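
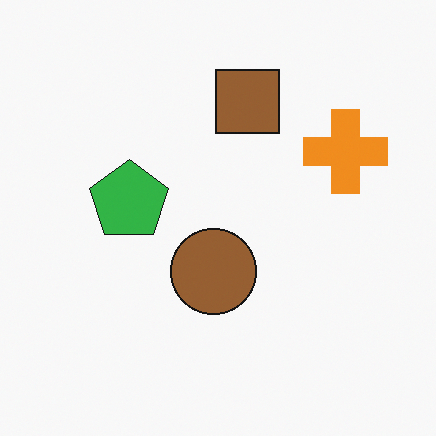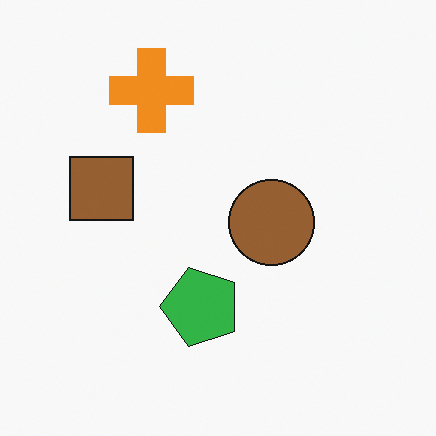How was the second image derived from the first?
The second image is the first rotated 90° counter-clockwise.

The orange cross sits in the right of the first image and the top of the second — consistent with a whole-image 90° counter-clockwise rotation.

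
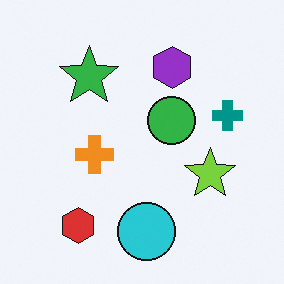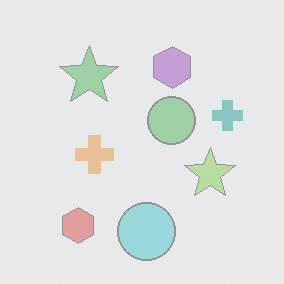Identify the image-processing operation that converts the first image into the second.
It was washed out (contrast reduced).

Tones are pushed toward mid-grey across the whole image — a global contrast change.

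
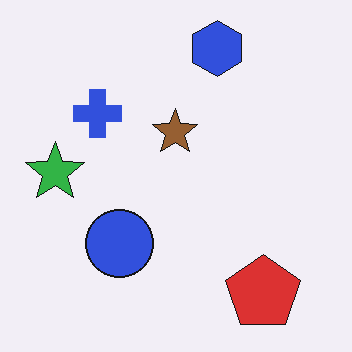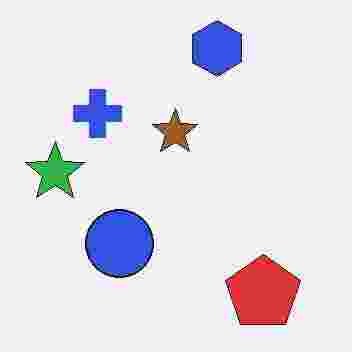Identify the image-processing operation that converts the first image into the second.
This is the original image degraded with heavy JPEG compression.

Blocky 8×8 compression artifacts appear around shape edges and the flat background shows ringing — characteristic JPEG degradation.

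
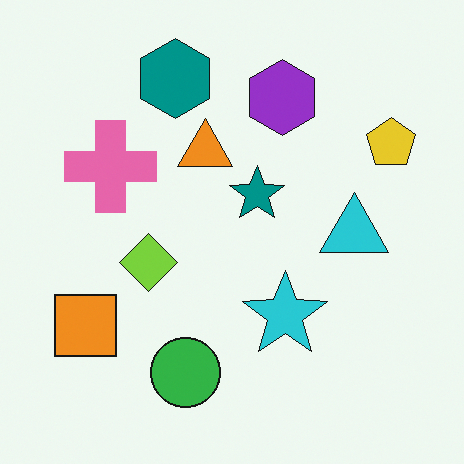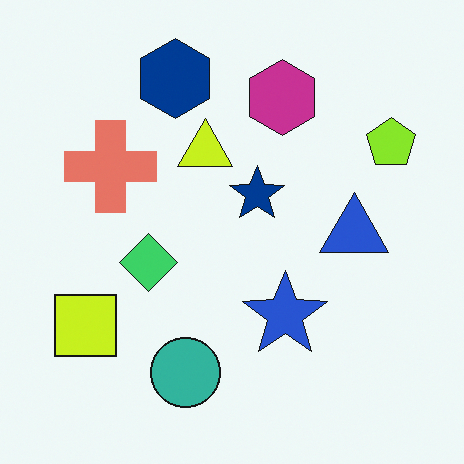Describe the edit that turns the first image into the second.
Hue-shifted by a small amount.

Every shape's color has rotated by the same amount around the hue wheel — a uniform hue shift.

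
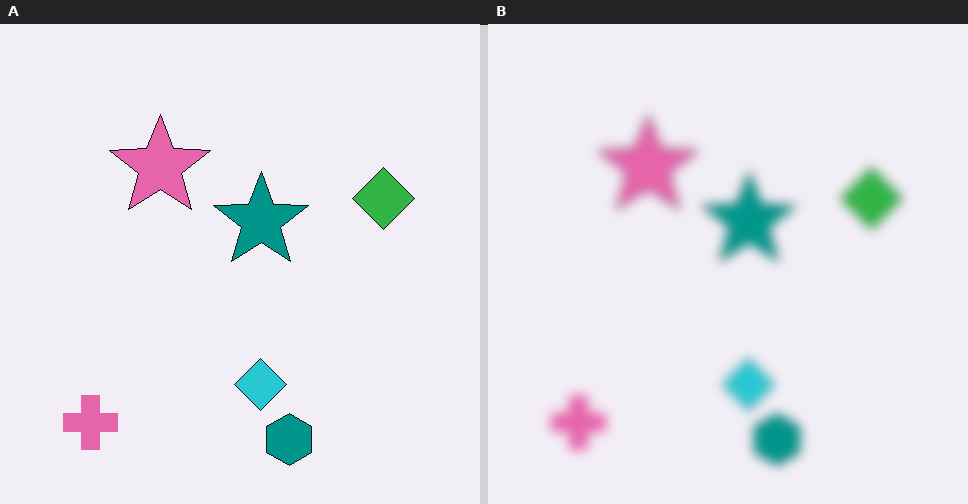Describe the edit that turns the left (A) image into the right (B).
It was strongly gaussian-blurred.

Shape edges and outlines are uniformly softened across the whole image.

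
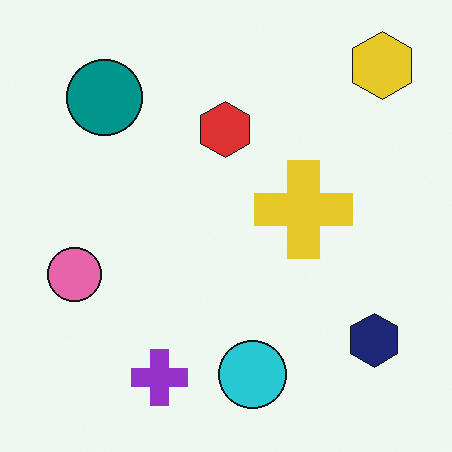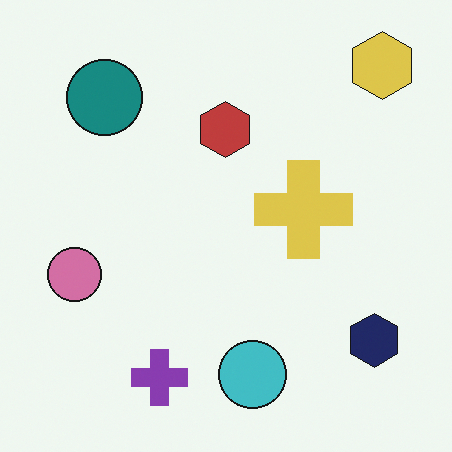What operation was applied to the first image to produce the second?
The transformation is: slightly desaturated.

All colors are more muted and greyish — a global saturation change.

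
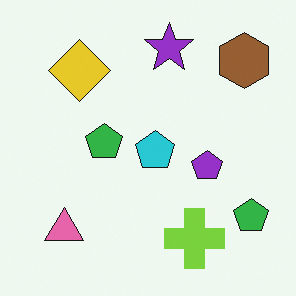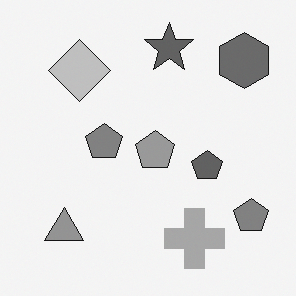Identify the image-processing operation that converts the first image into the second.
It was converted to grayscale.

All color is removed — every shape is now a shade of grey.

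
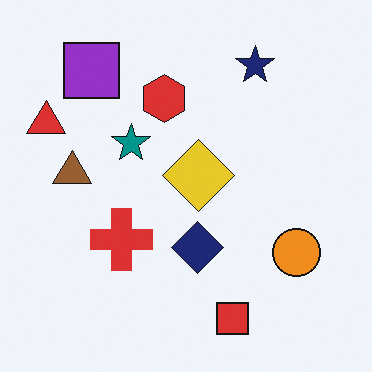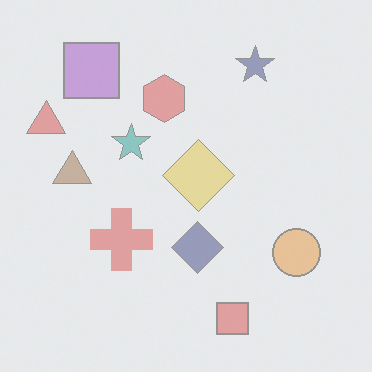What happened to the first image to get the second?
It was given much lower contrast.

Tones are pushed toward mid-grey across the whole image — a global contrast change.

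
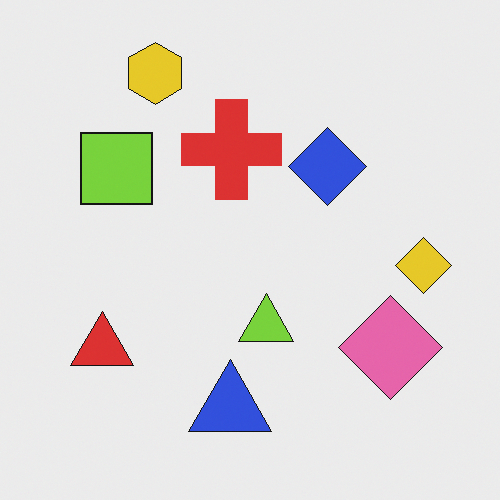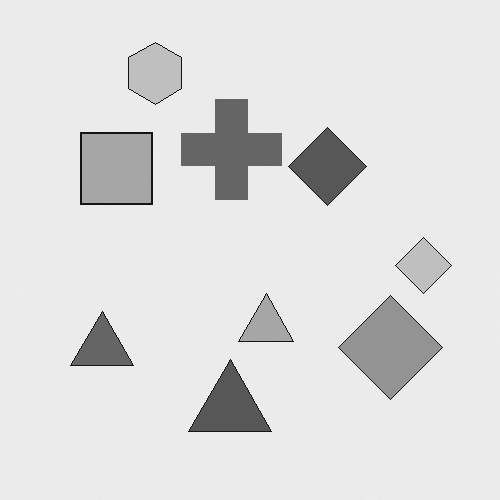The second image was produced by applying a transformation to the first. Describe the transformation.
The image was converted to grayscale.

All color is removed — every shape is now a shade of grey.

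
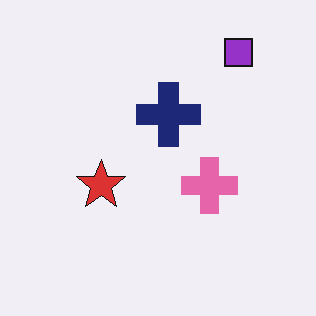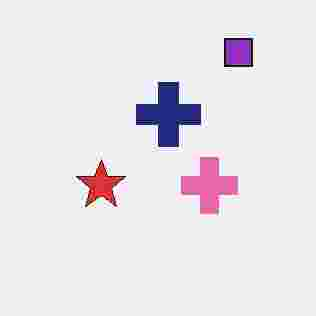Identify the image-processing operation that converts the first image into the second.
This is the original image degraded with heavy JPEG compression.

Blocky 8×8 compression artifacts appear around shape edges and the flat background shows ringing — characteristic JPEG degradation.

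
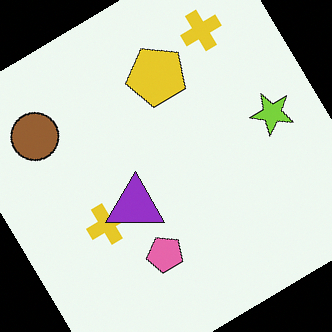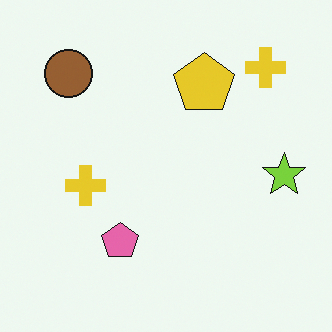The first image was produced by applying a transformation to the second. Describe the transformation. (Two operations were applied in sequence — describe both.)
The transformation is: rotated counter-clockwise by a large amount — several tens of degrees, then overlaid with an additional purple triangle.

Every shape is tilted by the same angle and the image corners show triangular fill wedges — a whole-image rotation by a non-right angle. A purple triangle appears in the first image that is absent from the second.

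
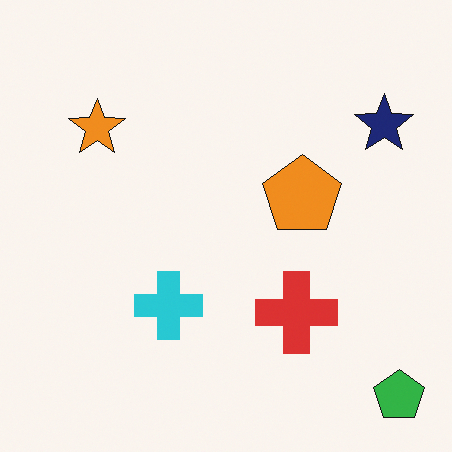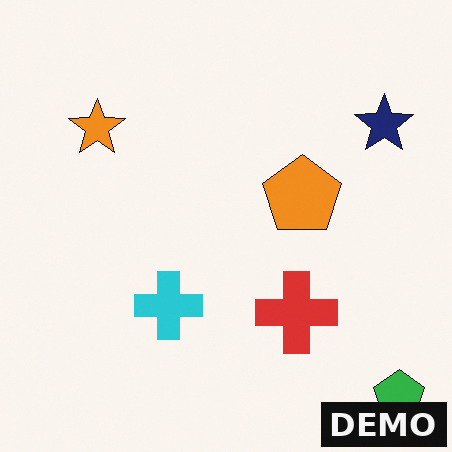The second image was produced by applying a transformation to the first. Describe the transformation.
The second image is the first watermarked with the text "DEMO" in the lower-right corner.

A dark label reading "DEMO" appears in the lower-right corner.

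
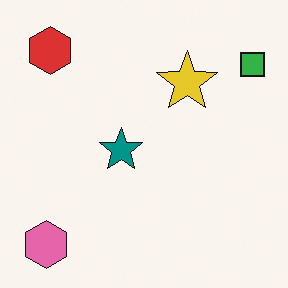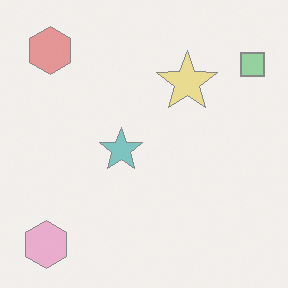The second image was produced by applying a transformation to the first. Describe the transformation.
This is the original image given much lower contrast.

Tones are pushed toward mid-grey across the whole image — a global contrast change.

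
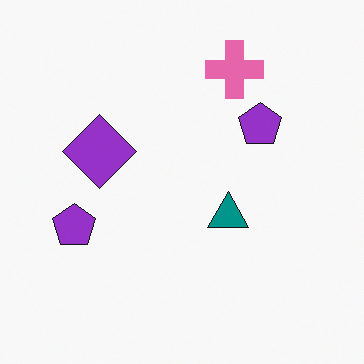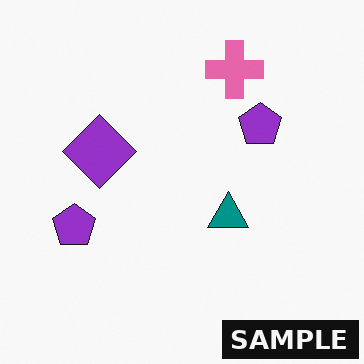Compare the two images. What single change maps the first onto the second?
This is the original image watermarked with the text "SAMPLE" in the lower-right corner.

A dark label reading "SAMPLE" appears in the lower-right corner.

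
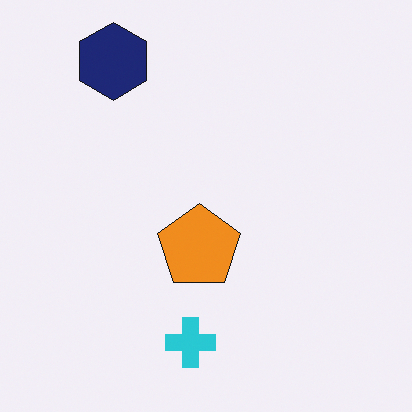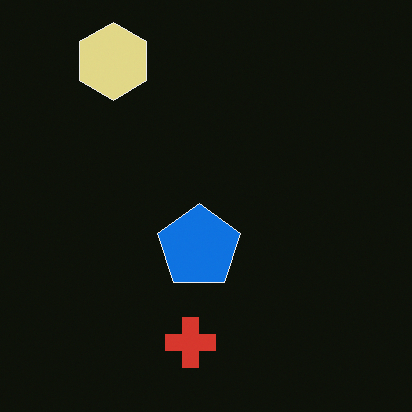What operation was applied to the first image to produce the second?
Color-inverted (negative).

The light background has become dark and every shape's color is its complement — a photographic negative.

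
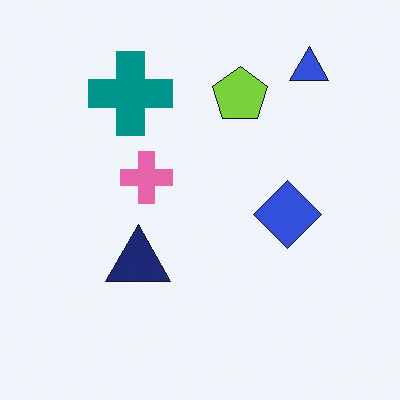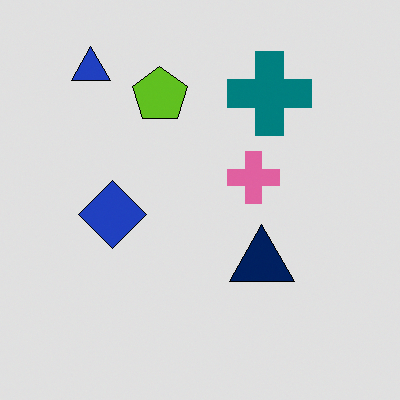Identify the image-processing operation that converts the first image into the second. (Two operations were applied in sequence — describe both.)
The second image is the first flipped horizontally (left ↔ right), then posterized to a reduced palette.

The blue triangle is in the top-right of the first image and the top-left of the second — shapes on opposite sides of the vertical midline have swapped in a mirror flip. Each flat color has snapped to a coarser quantized level — most visibly, the near-white background has dropped to a flat grey.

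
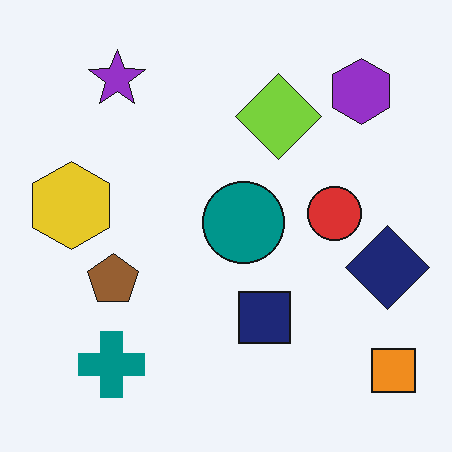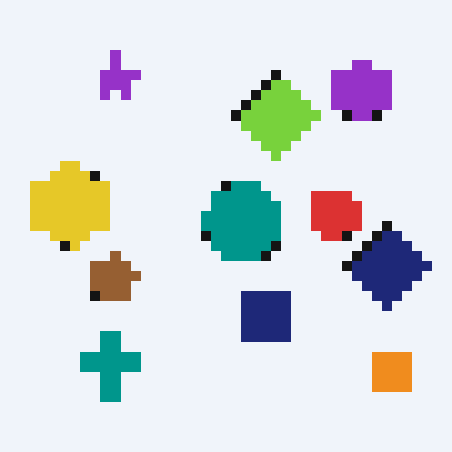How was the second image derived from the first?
Coarsely pixelated.

Shapes are reduced to large square blocks; fine edges and outlines are lost — a downscale-then-upscale (mosaic) effect.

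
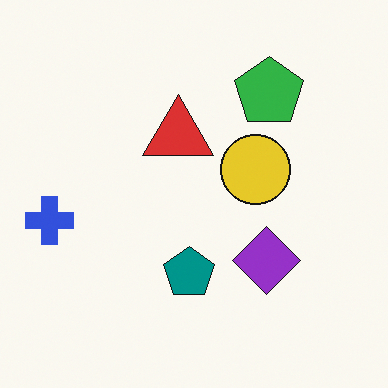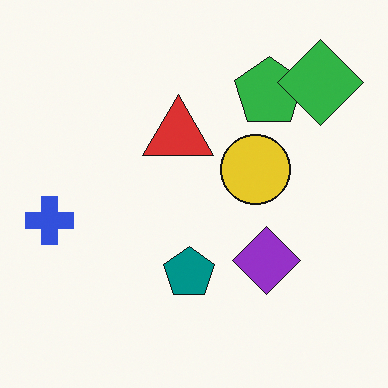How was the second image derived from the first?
It was overlaid with an additional green diamond.

A green diamond appears in the second image that is absent from the first.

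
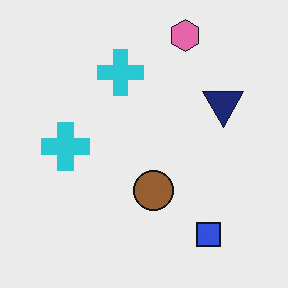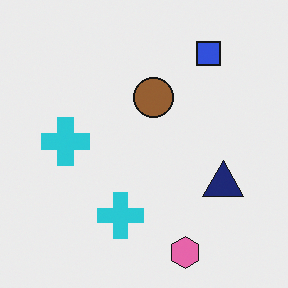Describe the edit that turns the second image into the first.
Flipped vertically (top ↔ bottom).

The pink hexagon is in the bottom of the second image and the top of the first — shapes on opposite sides of the horizontal midline have swapped in a mirror flip.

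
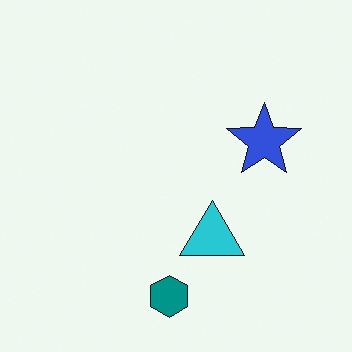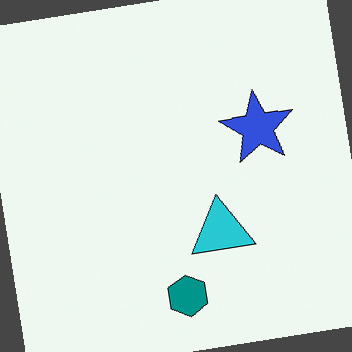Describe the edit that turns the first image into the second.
The second image is the first rotated counter-clockwise by a slight angle.

Every shape is tilted by the same angle and the image corners show triangular fill wedges — a whole-image rotation by a non-right angle.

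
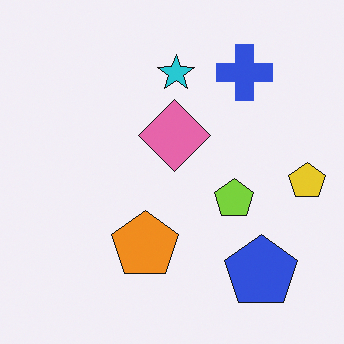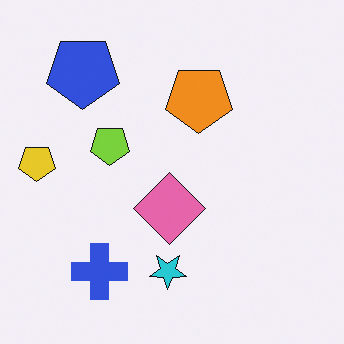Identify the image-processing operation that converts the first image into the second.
This is the original image rotated 180°.

The yellow pentagon sits in the right of the first image and the left of the second — consistent with a whole-image 180° rotation.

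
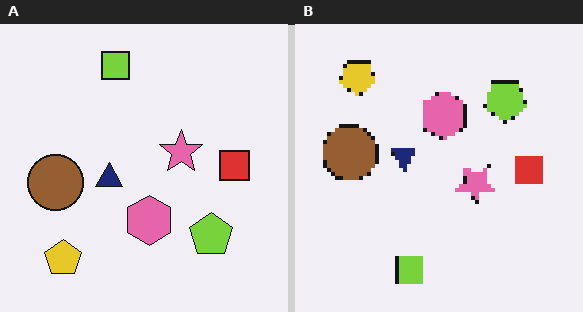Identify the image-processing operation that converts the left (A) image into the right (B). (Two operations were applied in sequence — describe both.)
Flipped vertically (top ↔ bottom), then lightly pixelated (a mild mosaic effect).

The lime square is in the top of the left (A) image and the bottom of the right (B) — shapes on opposite sides of the horizontal midline have swapped in a mirror flip. Shapes are reduced to large square blocks; fine edges and outlines are lost — a downscale-then-upscale (mosaic) effect.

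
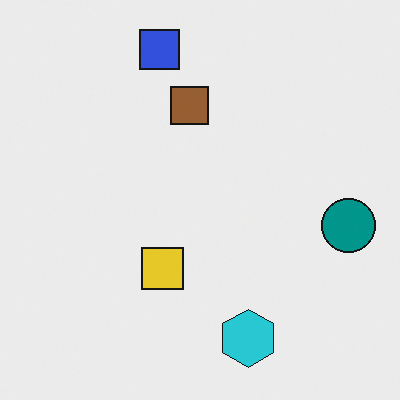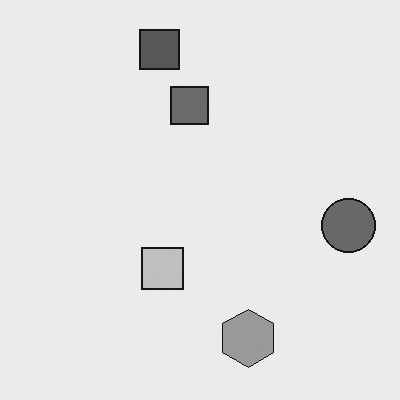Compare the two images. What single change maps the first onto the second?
The image was converted to grayscale.

All color is removed — every shape is now a shade of grey.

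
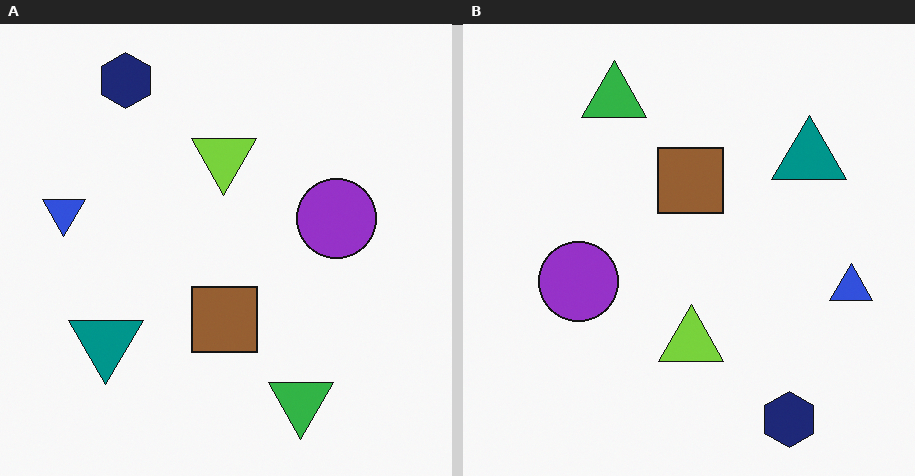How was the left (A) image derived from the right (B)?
This is the original image rotated 180°.

The navy hexagon sits in the bottom-right of the right (B) image and the top-left of the left (A) — consistent with a whole-image 180° rotation.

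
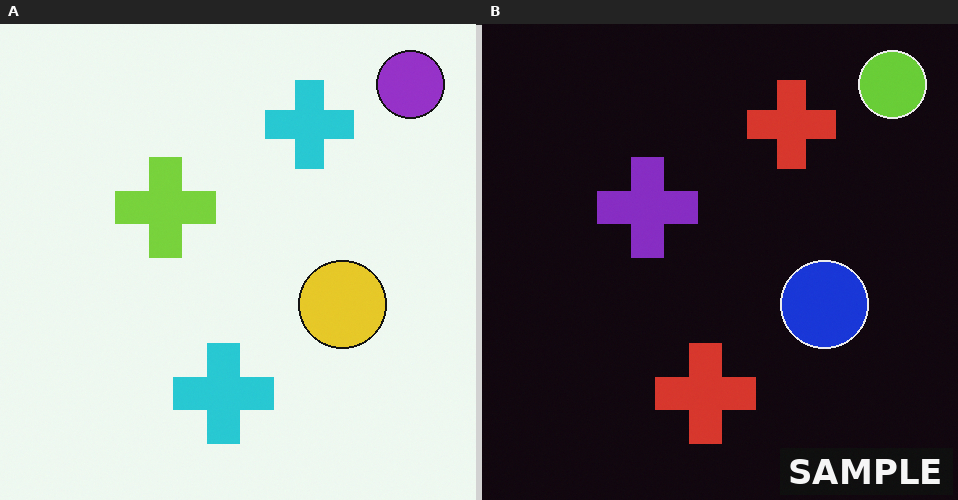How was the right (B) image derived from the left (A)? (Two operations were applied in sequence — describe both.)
The transformation is: color-inverted (negative), then watermarked with the text "SAMPLE" in the lower-right corner.

The light background has become dark and every shape's color is its complement — a photographic negative. A dark label reading "SAMPLE" appears in the lower-right corner.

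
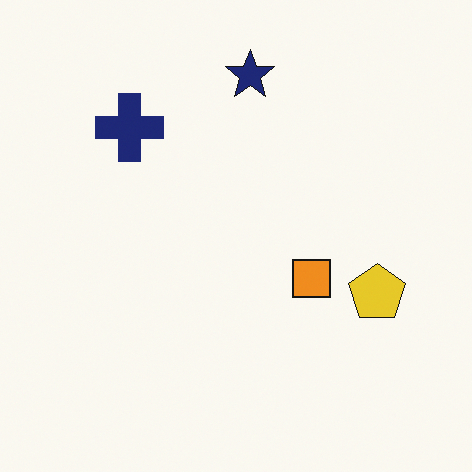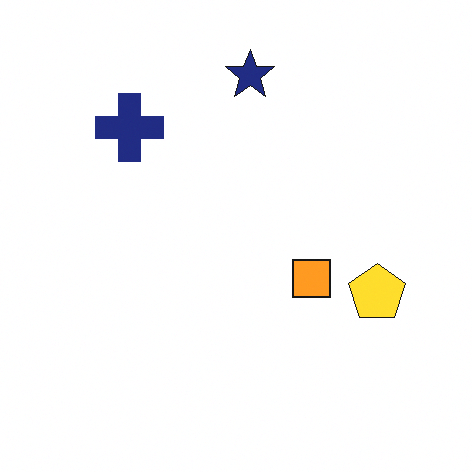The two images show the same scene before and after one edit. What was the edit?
Slightly brightened.

Every pixel — background and shapes alike — is uniformly brightened.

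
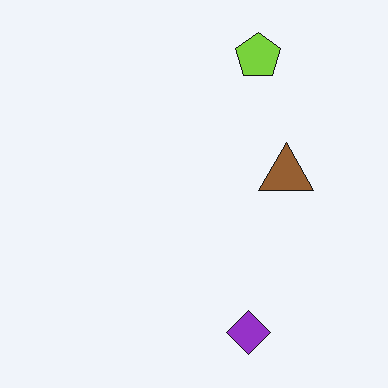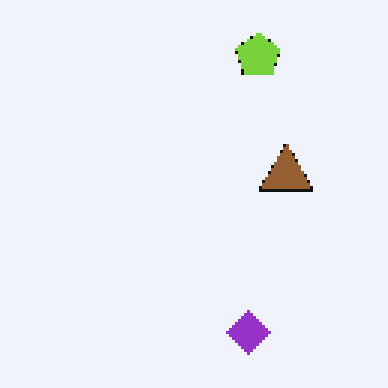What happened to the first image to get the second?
Mildly pixelated.

Shapes are reduced to large square blocks; fine edges and outlines are lost — a downscale-then-upscale (mosaic) effect.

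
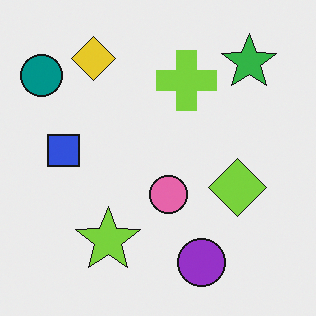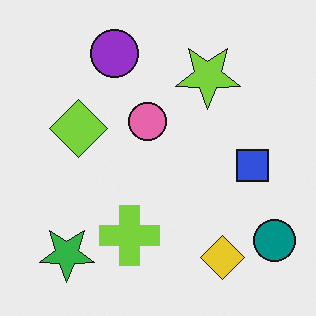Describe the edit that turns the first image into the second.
The second image is the first rotated 180°.

The teal circle sits in the top-left of the first image and the bottom-right of the second — consistent with a whole-image 180° rotation.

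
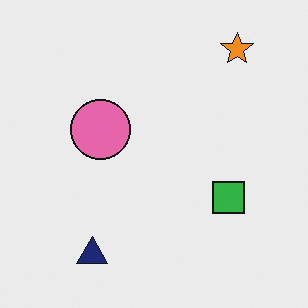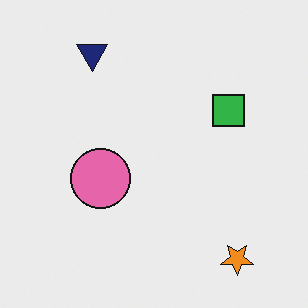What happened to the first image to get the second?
Flipped vertically (top ↔ bottom).

The orange star is in the top-right of the first image and the bottom-right of the second — shapes on opposite sides of the horizontal midline have swapped in a mirror flip.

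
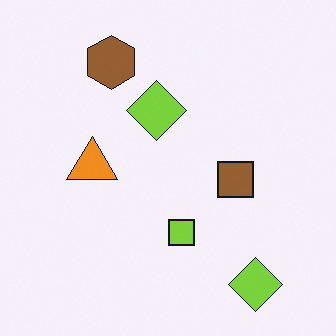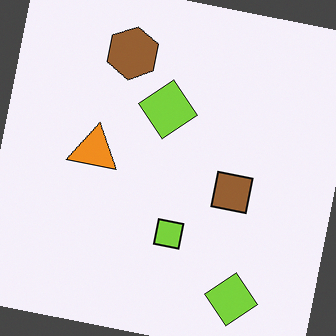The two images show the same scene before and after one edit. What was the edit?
The second image is the first rotated clockwise by a small amount.

Every shape is tilted by the same angle and the image corners show triangular fill wedges — a whole-image rotation by a non-right angle.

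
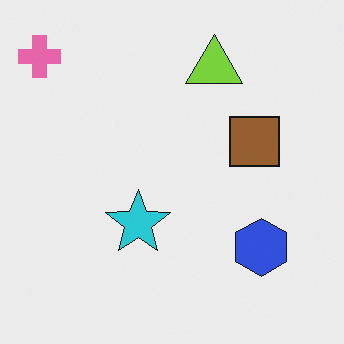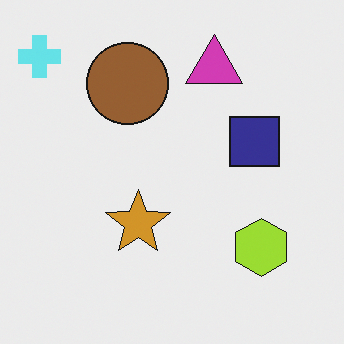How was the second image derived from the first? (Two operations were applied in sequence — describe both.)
It was hue-shifted by a large amount, then overlaid with an additional brown circle.

Every shape's color has rotated by the same amount around the hue wheel — a uniform hue shift. A brown circle appears in the second image that is absent from the first.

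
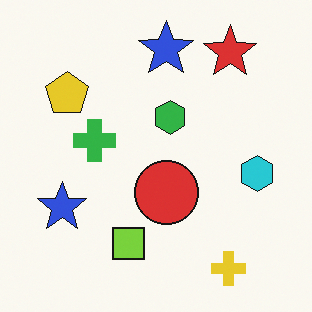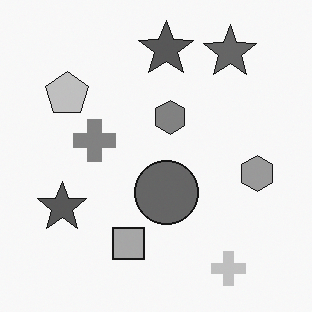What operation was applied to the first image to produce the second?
This is the original image converted to grayscale.

All color is removed — every shape is now a shade of grey.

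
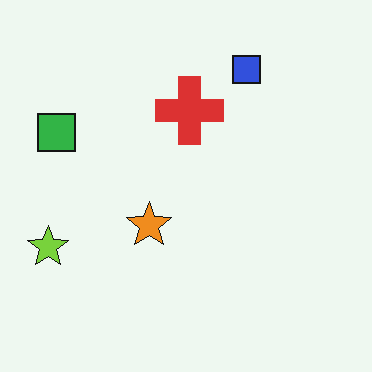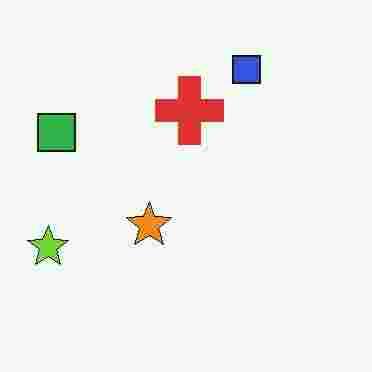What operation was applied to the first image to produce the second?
Degraded with heavy JPEG compression.

Blocky 8×8 compression artifacts appear around shape edges and the flat background shows ringing — characteristic JPEG degradation.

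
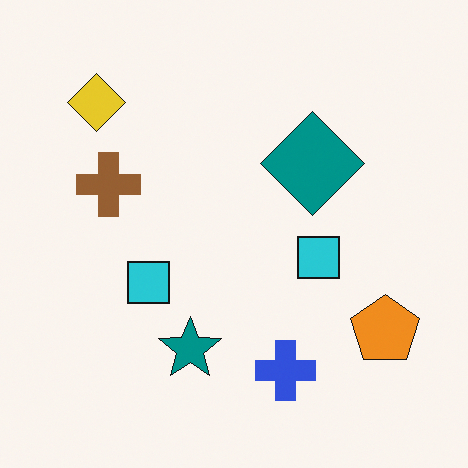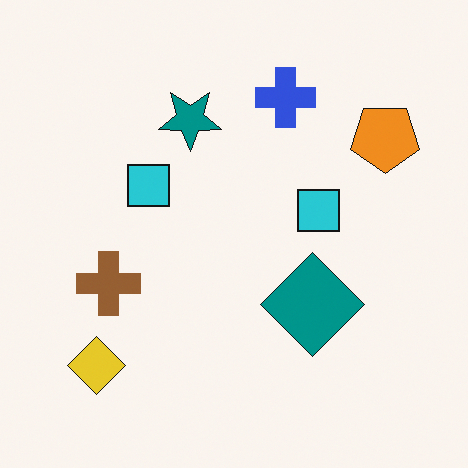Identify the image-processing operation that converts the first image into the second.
The image was flipped vertically (top ↔ bottom).

The blue cross is in the bottom of the first image and the top of the second — shapes on opposite sides of the horizontal midline have swapped in a mirror flip.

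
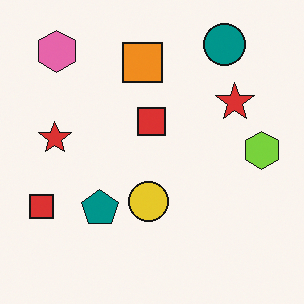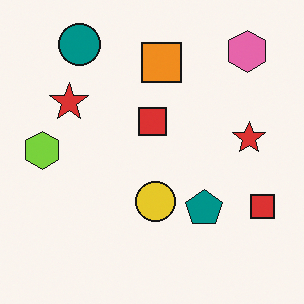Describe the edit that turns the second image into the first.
This is the original image flipped horizontally (left ↔ right).

The lime hexagon is in the left of the second image and the right of the first — shapes on opposite sides of the vertical midline have swapped in a mirror flip.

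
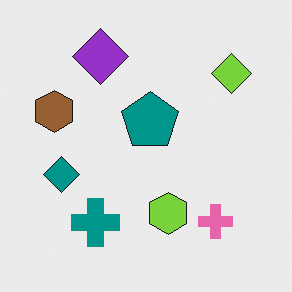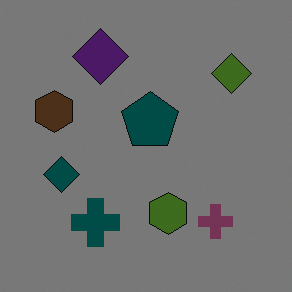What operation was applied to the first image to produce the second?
The second image is the first noticeably darkened.

Every pixel — background and shapes alike — is uniformly darkened.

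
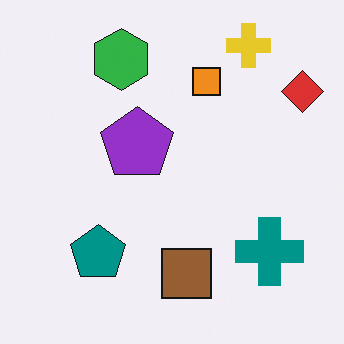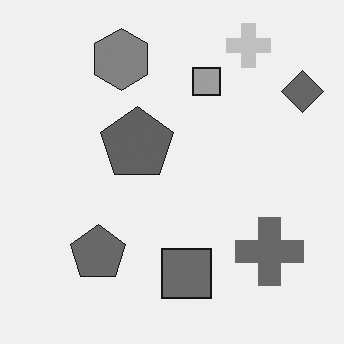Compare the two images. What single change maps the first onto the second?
The second image is the first converted to grayscale.

All color is removed — every shape is now a shade of grey.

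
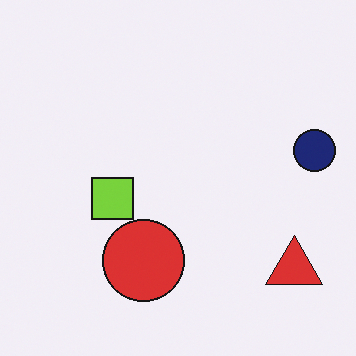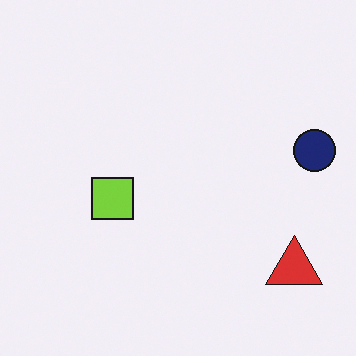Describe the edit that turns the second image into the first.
Overlaid with an additional red circle.

A red circle appears in the first image that is absent from the second.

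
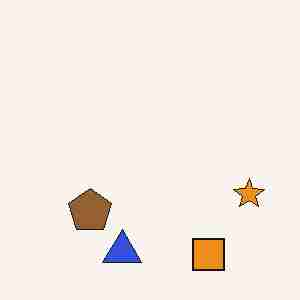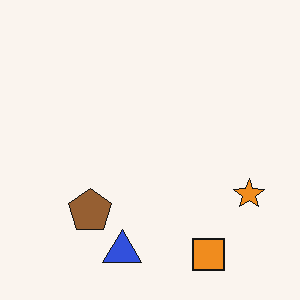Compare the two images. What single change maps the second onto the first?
The transformation is: degraded with heavy JPEG compression.

Blocky 8×8 compression artifacts appear around shape edges and the flat background shows ringing — characteristic JPEG degradation.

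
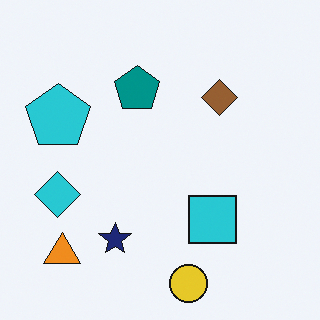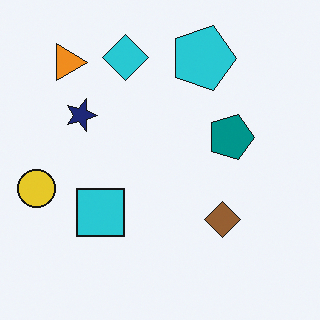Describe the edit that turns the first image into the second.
It was rotated 90° clockwise.

The orange triangle sits in the bottom-left of the first image and the top-left of the second — consistent with a whole-image 90° clockwise rotation.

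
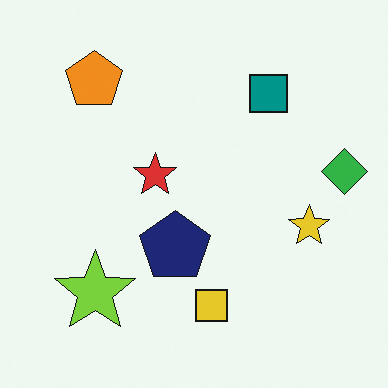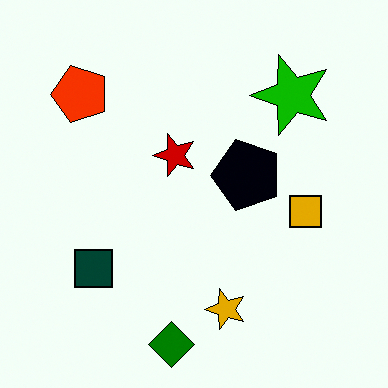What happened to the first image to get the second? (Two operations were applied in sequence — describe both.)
It was given much higher contrast, then transposed (reflected across the top-left ↔ bottom-right diagonal).

Tones are pushed away from mid-grey across the whole image — a global contrast change. Shapes have swapped their row and column positions — what was in the top-right is now in the bottom-left — a diagonal reflection.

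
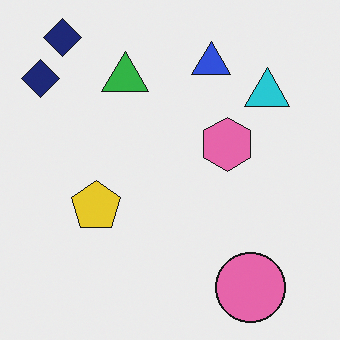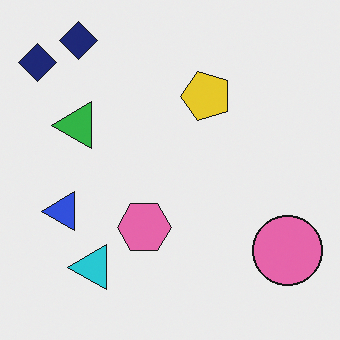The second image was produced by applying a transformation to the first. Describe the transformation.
Transposed (reflected across the top-left ↔ bottom-right diagonal).

Shapes have swapped their row and column positions — what was in the top-right is now in the bottom-left — a diagonal reflection.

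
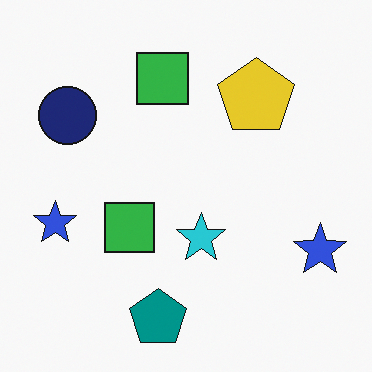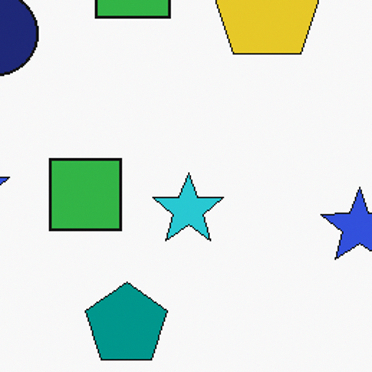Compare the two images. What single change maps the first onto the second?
The second image is the first cropped slightly and scaled back up.

The visible shapes are larger and the field of view is narrower; shapes near the original edges may be partly or wholly outside the frame — a crop-and-rescale.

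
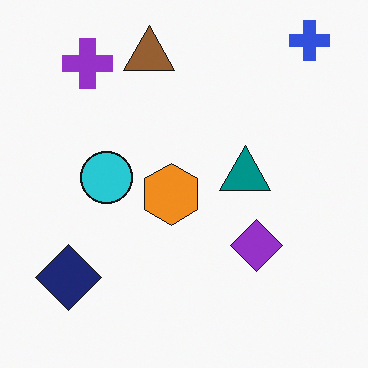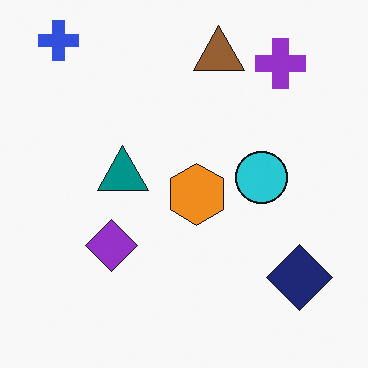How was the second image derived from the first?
Flipped horizontally (left ↔ right).

The blue cross is in the top-right of the first image and the top-left of the second — shapes on opposite sides of the vertical midline have swapped in a mirror flip.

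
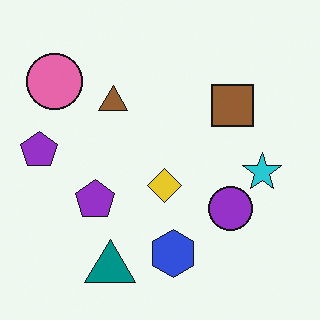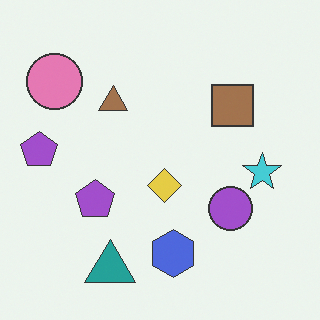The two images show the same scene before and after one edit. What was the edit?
It was given slightly reduced contrast.

Tones are pushed toward mid-grey across the whole image — a global contrast change.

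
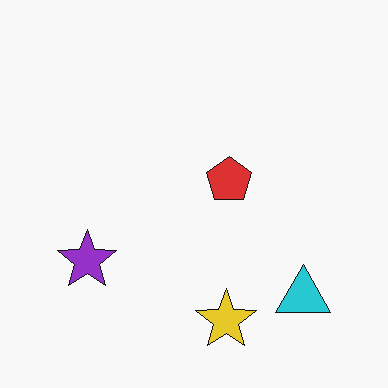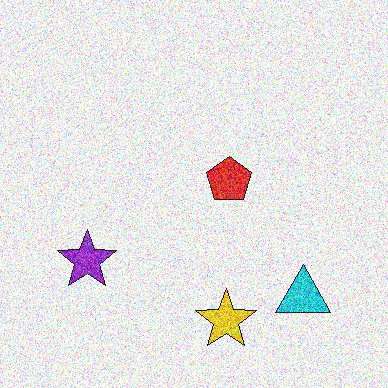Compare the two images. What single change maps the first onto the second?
The transformation is: degraded with strong gaussian noise.

Random speckle covers the whole image, including the flat background.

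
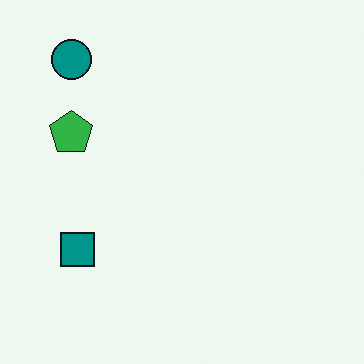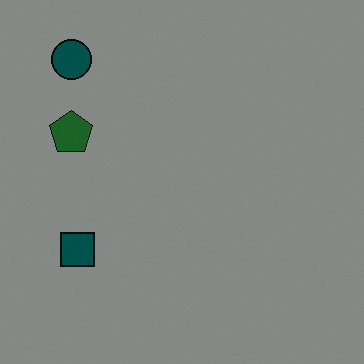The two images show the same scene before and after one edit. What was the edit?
The transformation is: substantially darkened.

Every pixel — background and shapes alike — is uniformly darkened.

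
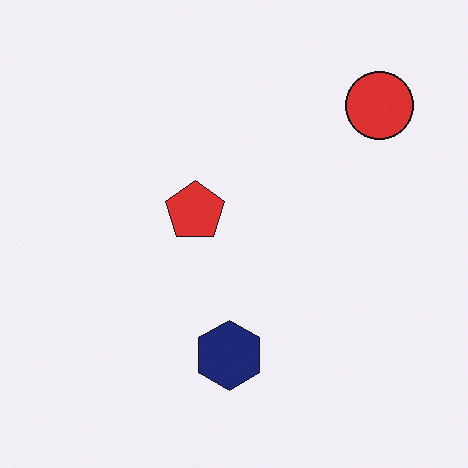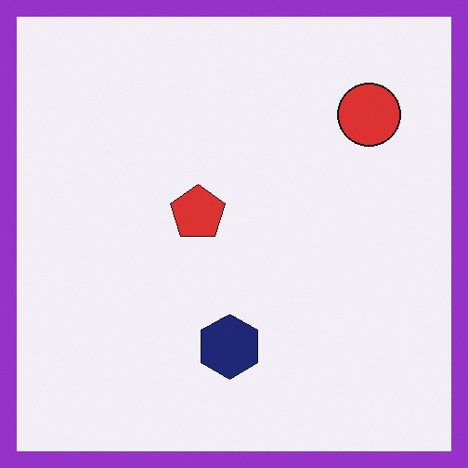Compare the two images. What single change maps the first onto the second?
It was framed with a purple border.

A solid purple frame runs around the edge of the second image, with the content slightly shrunk inside it.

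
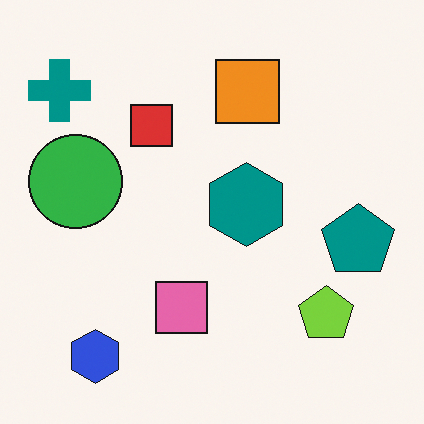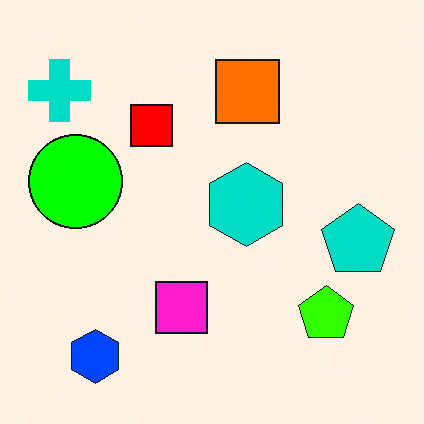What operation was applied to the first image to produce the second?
The second image is the first made much more vivid (saturation change).

All colors are more vivid — a global saturation change.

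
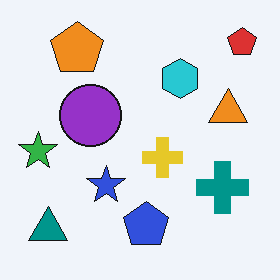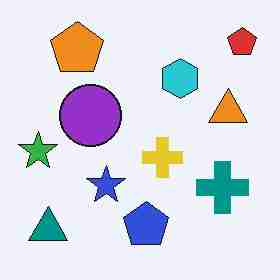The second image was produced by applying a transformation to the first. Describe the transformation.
It was degraded with heavy JPEG compression.

Blocky 8×8 compression artifacts appear around shape edges and the flat background shows ringing — characteristic JPEG degradation.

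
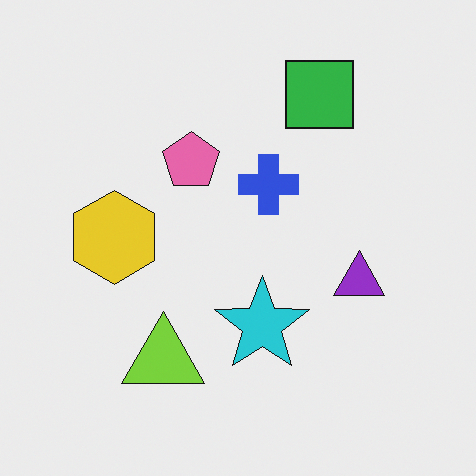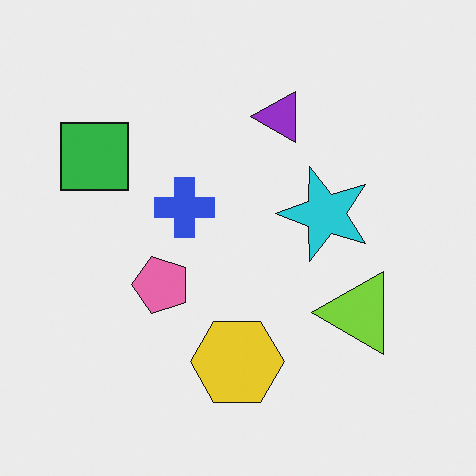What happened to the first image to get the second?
This is the original image rotated 90° counter-clockwise.

The green square sits in the top-right of the first image and the top-left of the second — consistent with a whole-image 90° counter-clockwise rotation.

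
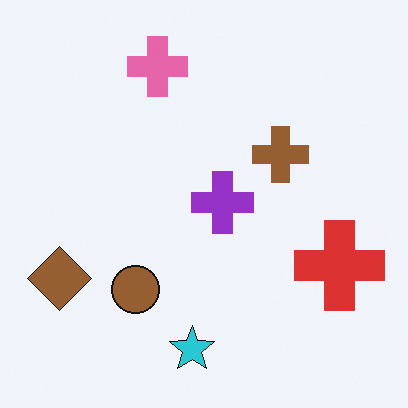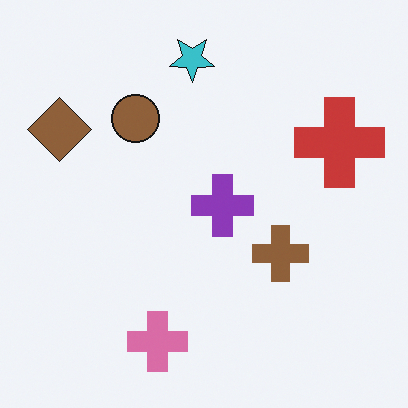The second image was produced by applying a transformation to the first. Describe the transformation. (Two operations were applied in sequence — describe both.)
The transformation is: slightly desaturated, then flipped vertically (top ↔ bottom).

All colors are more muted and greyish — a global saturation change. The cyan star is in the bottom of the first image and the top of the second — shapes on opposite sides of the horizontal midline have swapped in a mirror flip.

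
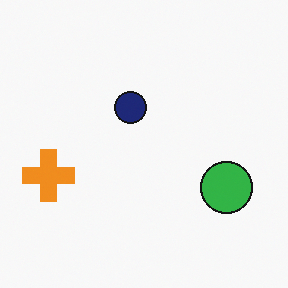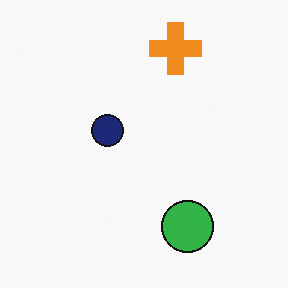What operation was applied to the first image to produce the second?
This is the original image transposed (reflected across the top-left ↔ bottom-right diagonal).

Shapes have swapped their row and column positions — what was in the top-right is now in the bottom-left — a diagonal reflection.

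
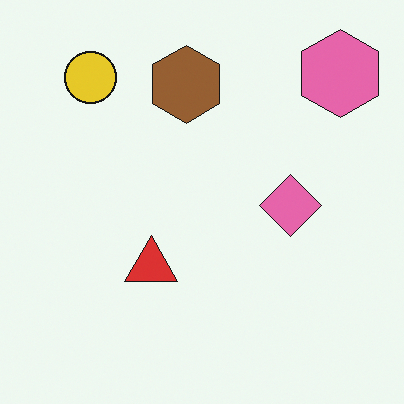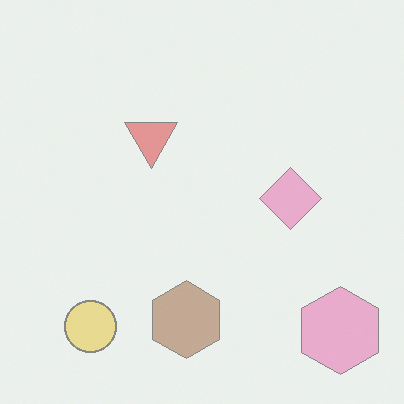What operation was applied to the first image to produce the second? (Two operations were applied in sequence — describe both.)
It was flipped vertically (top ↔ bottom), then given much lower contrast.

The pink hexagon is in the top-right of the first image and the bottom-right of the second — shapes on opposite sides of the horizontal midline have swapped in a mirror flip. Tones are pushed toward mid-grey across the whole image — a global contrast change.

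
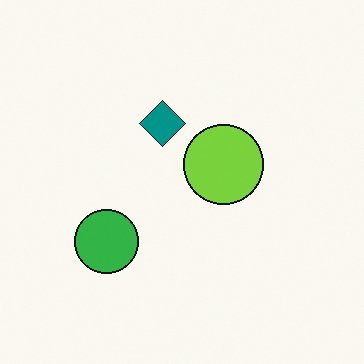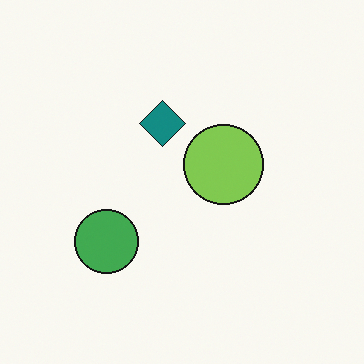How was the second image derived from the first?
The transformation is: slightly desaturated.

All colors are more muted and greyish — a global saturation change.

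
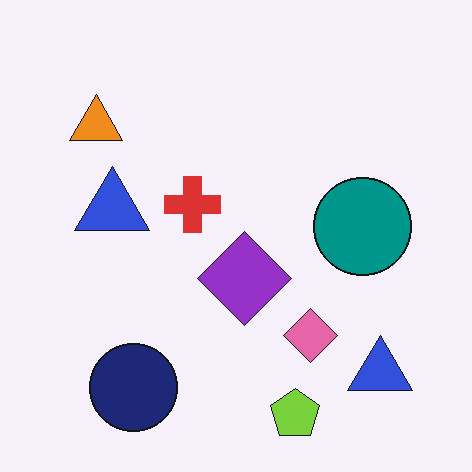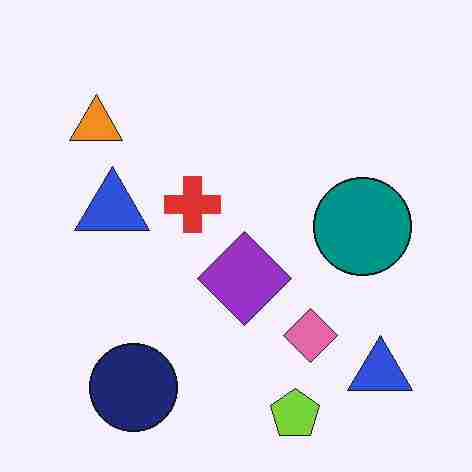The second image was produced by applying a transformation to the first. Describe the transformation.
It was degraded with heavy JPEG compression.

Blocky 8×8 compression artifacts appear around shape edges and the flat background shows ringing — characteristic JPEG degradation.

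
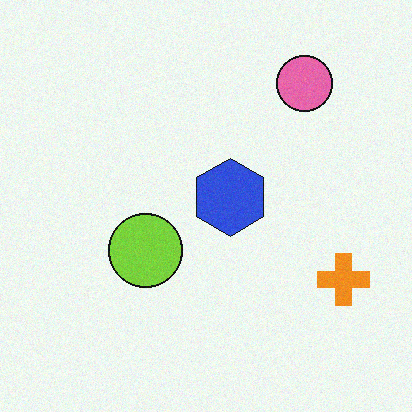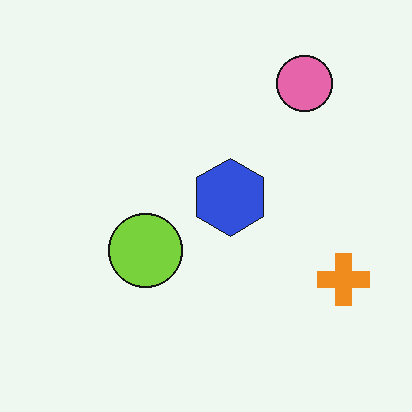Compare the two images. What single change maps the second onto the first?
The transformation is: degraded with light additive noise.

Random speckle covers the whole image, including the flat background.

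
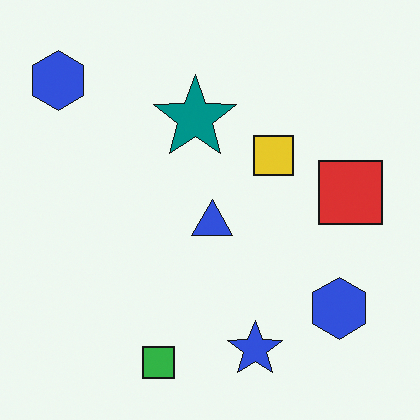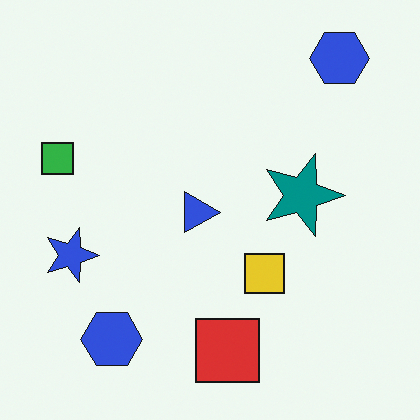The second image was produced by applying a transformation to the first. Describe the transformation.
It was rotated 90° clockwise.

The green square sits in the bottom of the first image and the left of the second — consistent with a whole-image 90° clockwise rotation.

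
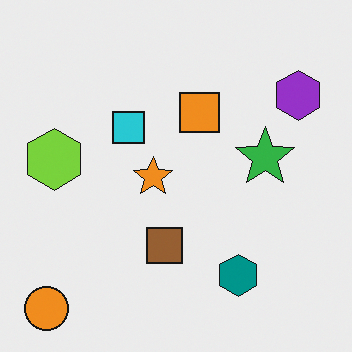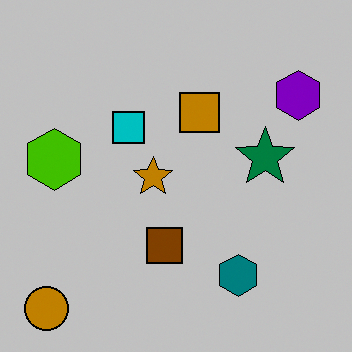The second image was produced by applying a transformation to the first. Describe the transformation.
Aggressively posterized.

Each flat color has snapped to a coarser quantized level — most visibly, the near-white background has dropped to a flat grey.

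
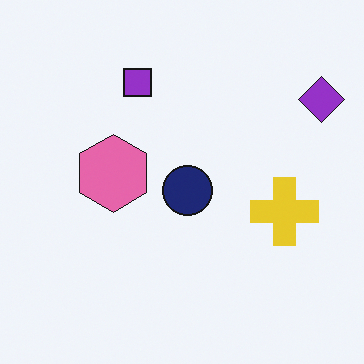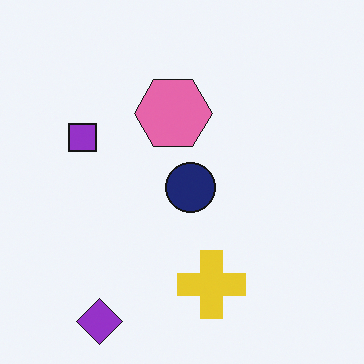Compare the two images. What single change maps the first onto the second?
The image was transposed (reflected across the top-left ↔ bottom-right diagonal).

Shapes have swapped their row and column positions — what was in the top-right is now in the bottom-left — a diagonal reflection.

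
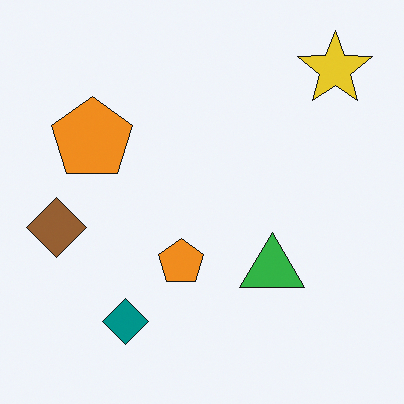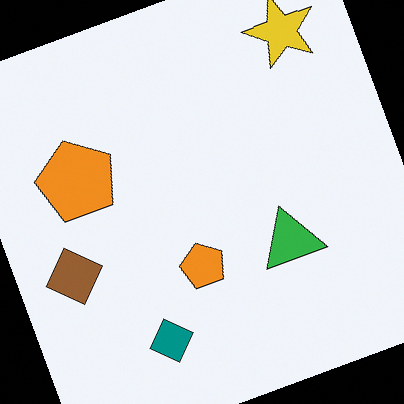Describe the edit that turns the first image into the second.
Rotated counter-clockwise by a moderate amount.

Every shape is tilted by the same angle and the image corners show triangular fill wedges — a whole-image rotation by a non-right angle.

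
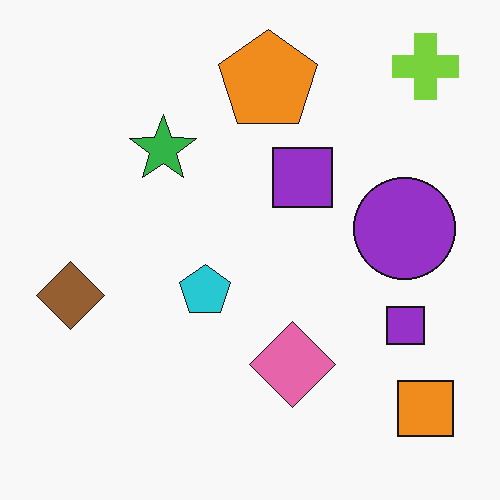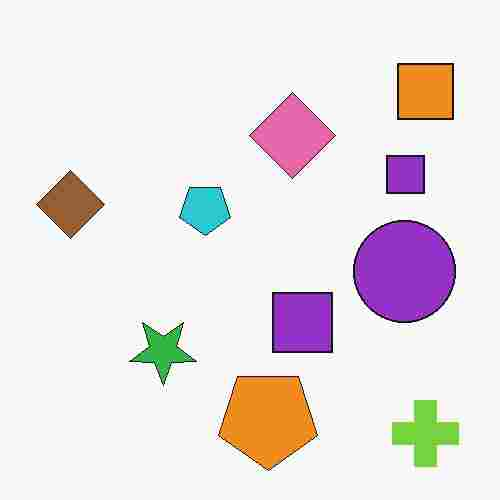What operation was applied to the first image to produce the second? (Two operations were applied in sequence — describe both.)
The second image is the first flipped vertically (top ↔ bottom), then degraded with heavy JPEG compression.

The lime cross is in the top-right of the first image and the bottom-right of the second — shapes on opposite sides of the horizontal midline have swapped in a mirror flip. Blocky 8×8 compression artifacts appear around shape edges and the flat background shows ringing — characteristic JPEG degradation.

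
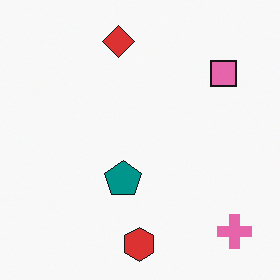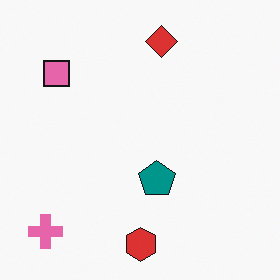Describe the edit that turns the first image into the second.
This is the original image flipped horizontally (left ↔ right).

The pink cross is in the bottom-right of the first image and the bottom-left of the second — shapes on opposite sides of the vertical midline have swapped in a mirror flip.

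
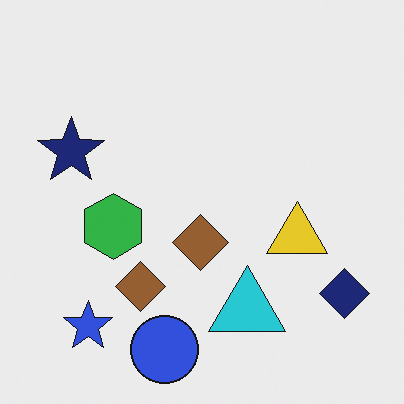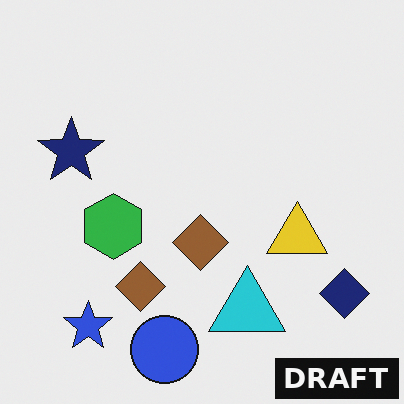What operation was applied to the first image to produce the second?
The second image is the first watermarked with the text "DRAFT" in the lower-right corner.

A dark label reading "DRAFT" appears in the lower-right corner.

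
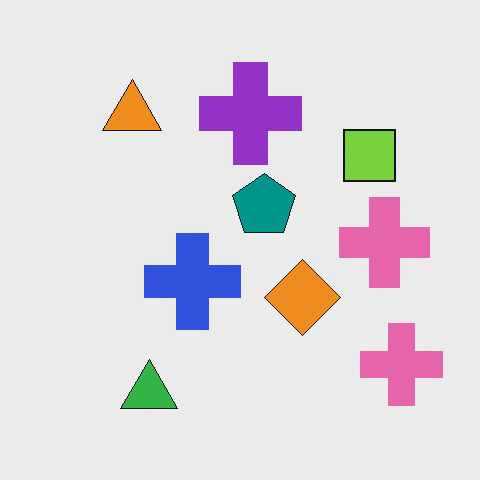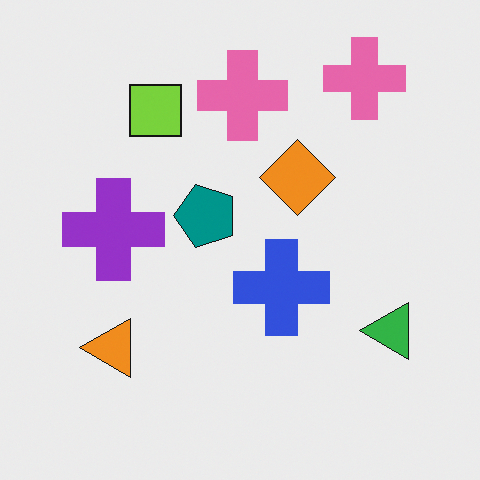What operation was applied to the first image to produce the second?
The image was rotated 90° counter-clockwise.

The green triangle sits in the bottom-left of the first image and the bottom-right of the second — consistent with a whole-image 90° counter-clockwise rotation.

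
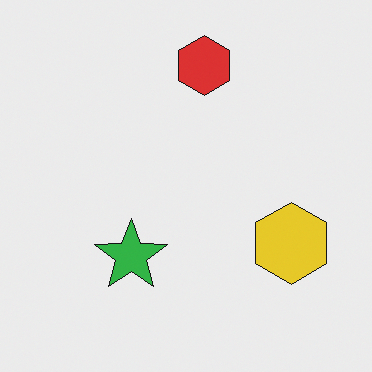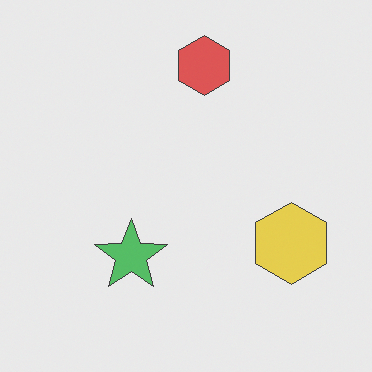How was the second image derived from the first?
It was given slightly reduced contrast.

Tones are pushed toward mid-grey across the whole image — a global contrast change.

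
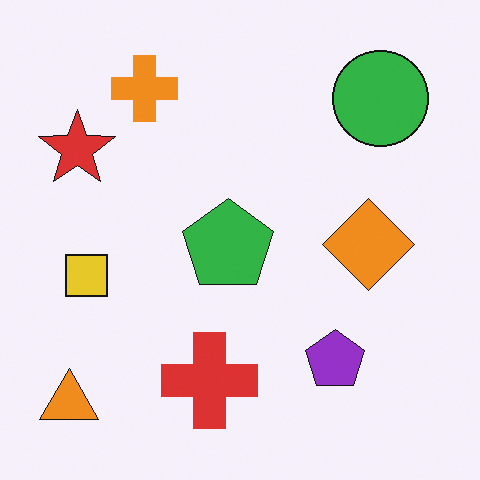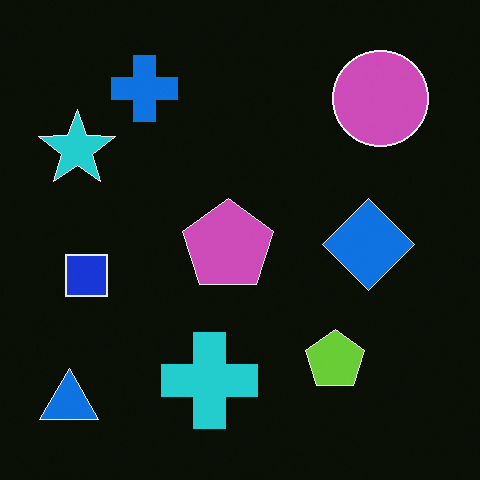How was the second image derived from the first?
This is the original image color-inverted (negative).

The light background has become dark and every shape's color is its complement — a photographic negative.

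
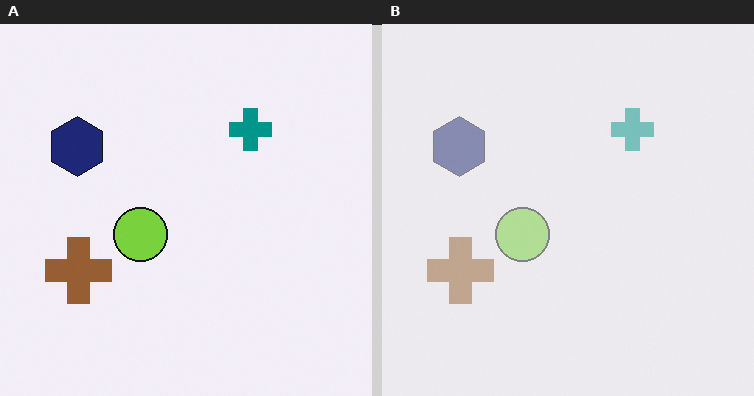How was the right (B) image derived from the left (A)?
The image was washed out (contrast reduced).

Tones are pushed toward mid-grey across the whole image — a global contrast change.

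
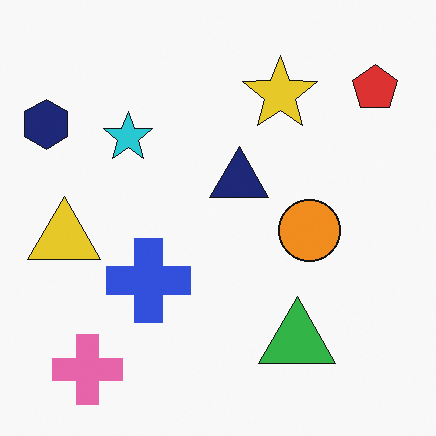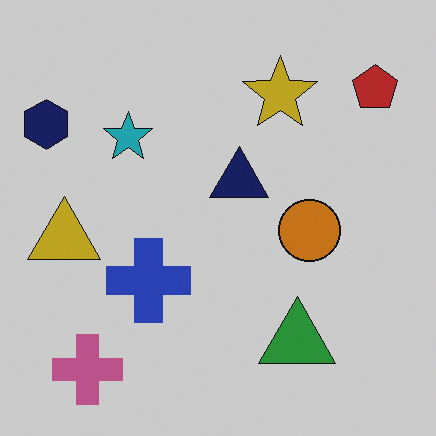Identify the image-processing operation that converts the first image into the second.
The image was darkened a little.

Every pixel — background and shapes alike — is uniformly darkened.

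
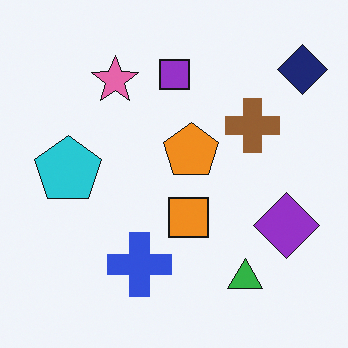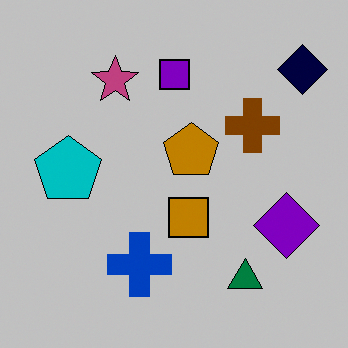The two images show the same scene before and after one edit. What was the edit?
Aggressively posterized.

Each flat color has snapped to a coarser quantized level — most visibly, the near-white background has dropped to a flat grey.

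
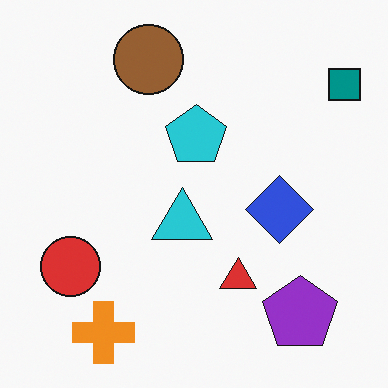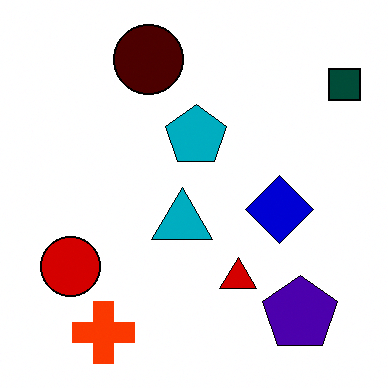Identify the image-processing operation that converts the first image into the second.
This is the original image given much higher contrast.

Tones are pushed away from mid-grey across the whole image — a global contrast change.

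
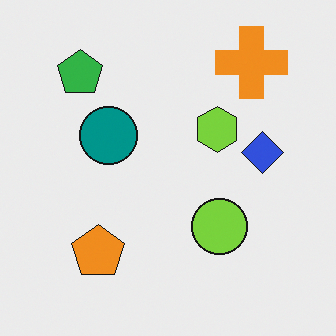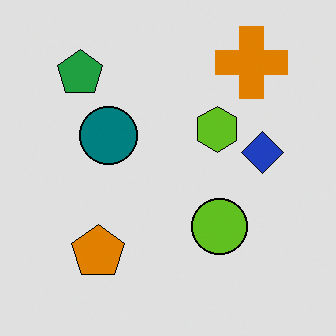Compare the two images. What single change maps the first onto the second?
It was moderately posterized.

Each flat color has snapped to a coarser quantized level — most visibly, the near-white background has dropped to a flat grey.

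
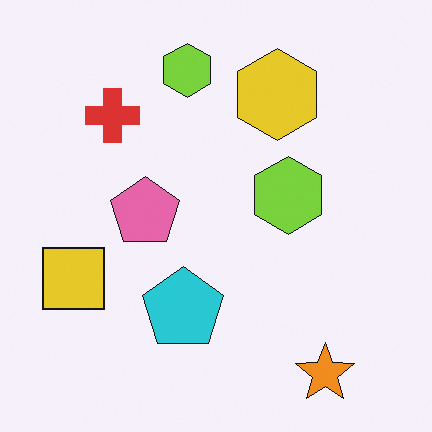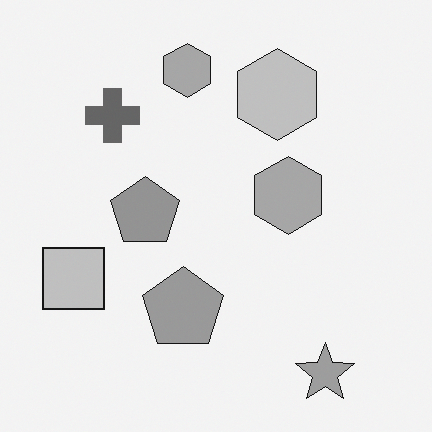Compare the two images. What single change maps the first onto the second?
The second image is the first converted to grayscale.

All color is removed — every shape is now a shade of grey.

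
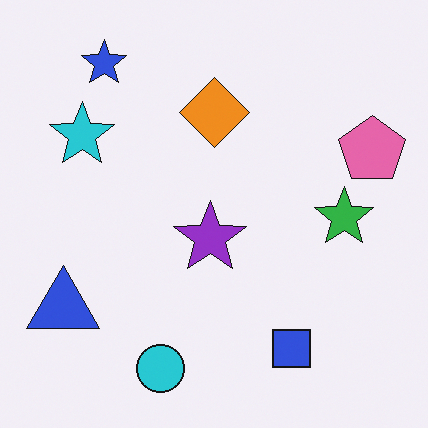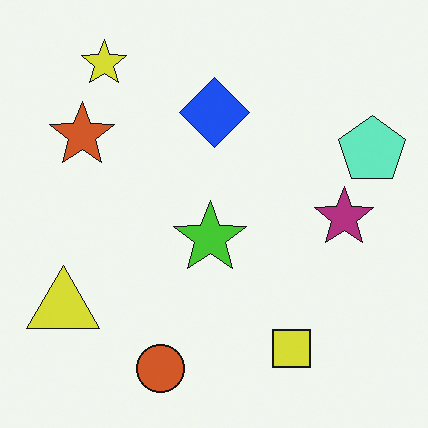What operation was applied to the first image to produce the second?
It was hue-shifted through roughly half the color wheel.

Every shape's color has rotated by the same amount around the hue wheel — a uniform hue shift.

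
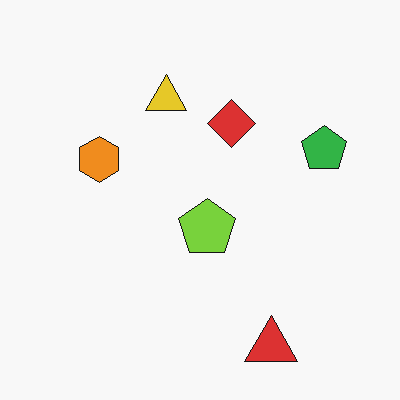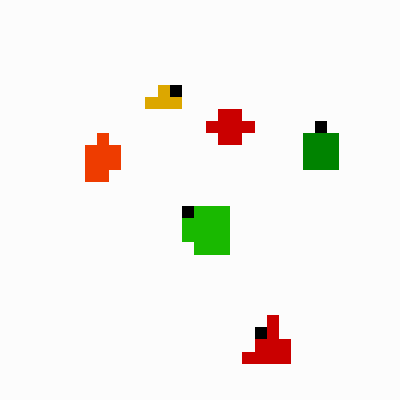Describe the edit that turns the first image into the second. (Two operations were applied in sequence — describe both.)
The transformation is: given much higher contrast, then heavily pixelated into large blocks.

Tones are pushed away from mid-grey across the whole image — a global contrast change. Shapes are reduced to large square blocks; fine edges and outlines are lost — a downscale-then-upscale (mosaic) effect.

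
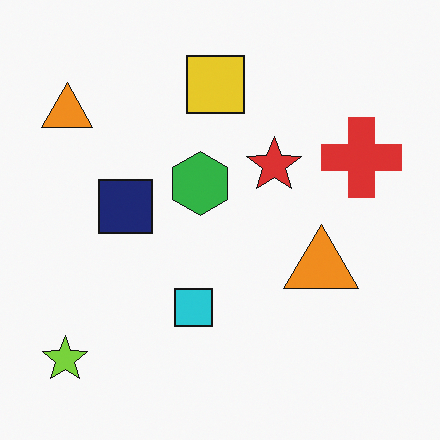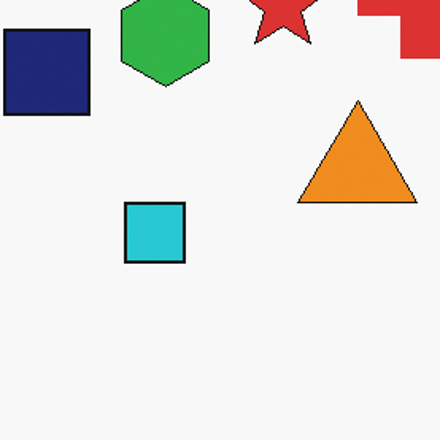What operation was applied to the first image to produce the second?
This is the original image cropped to a modestly smaller region and rescaled.

The visible shapes are larger and the field of view is narrower; shapes near the original edges may be partly or wholly outside the frame — a crop-and-rescale.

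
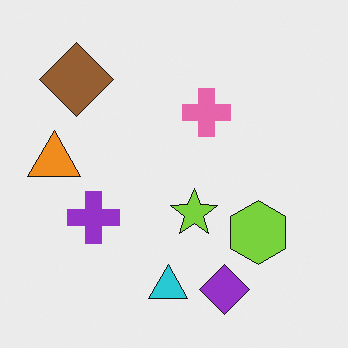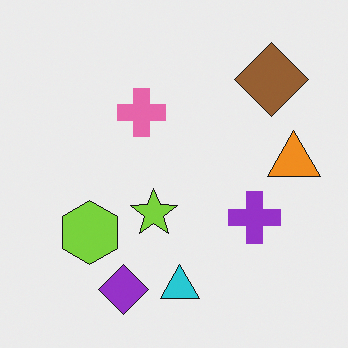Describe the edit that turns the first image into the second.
The transformation is: flipped horizontally (left ↔ right).

The orange triangle is in the left of the first image and the right of the second — shapes on opposite sides of the vertical midline have swapped in a mirror flip.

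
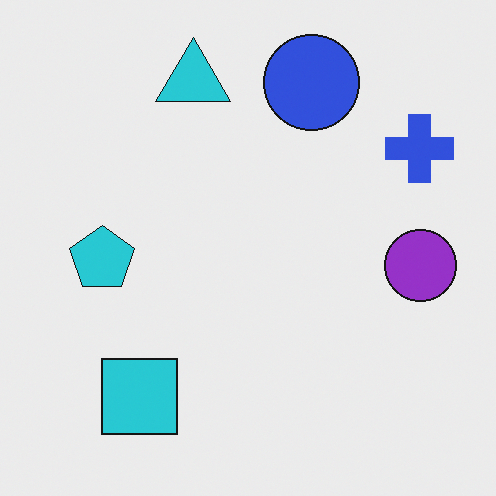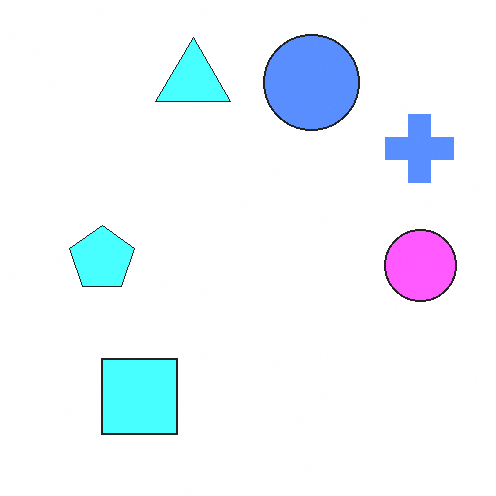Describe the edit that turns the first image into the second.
This is the original image brightened a lot.

Every pixel — background and shapes alike — is uniformly brightened.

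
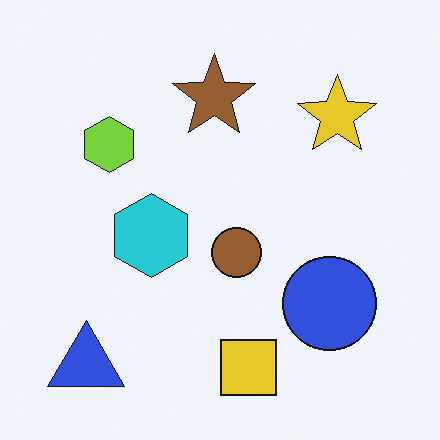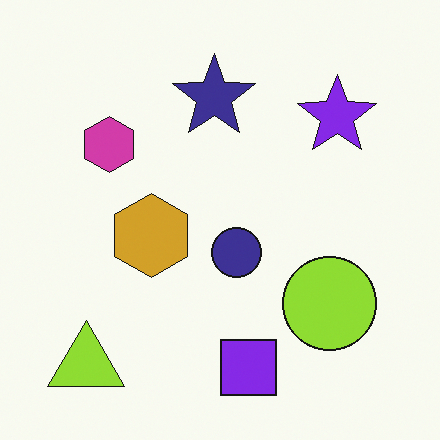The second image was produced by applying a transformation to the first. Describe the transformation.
This is the original image hue-shifted by a large amount.

Every shape's color has rotated by the same amount around the hue wheel — a uniform hue shift.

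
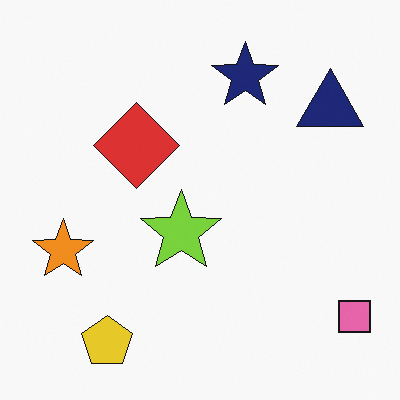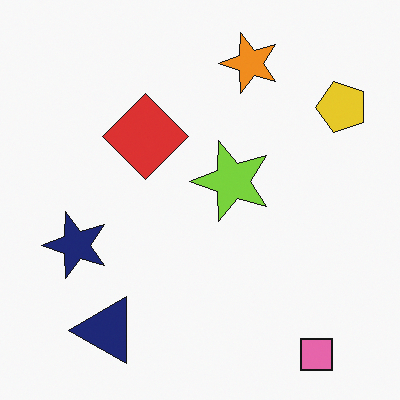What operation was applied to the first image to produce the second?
The second image is the first transposed (reflected across the top-left ↔ bottom-right diagonal).

Shapes have swapped their row and column positions — what was in the top-right is now in the bottom-left — a diagonal reflection.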